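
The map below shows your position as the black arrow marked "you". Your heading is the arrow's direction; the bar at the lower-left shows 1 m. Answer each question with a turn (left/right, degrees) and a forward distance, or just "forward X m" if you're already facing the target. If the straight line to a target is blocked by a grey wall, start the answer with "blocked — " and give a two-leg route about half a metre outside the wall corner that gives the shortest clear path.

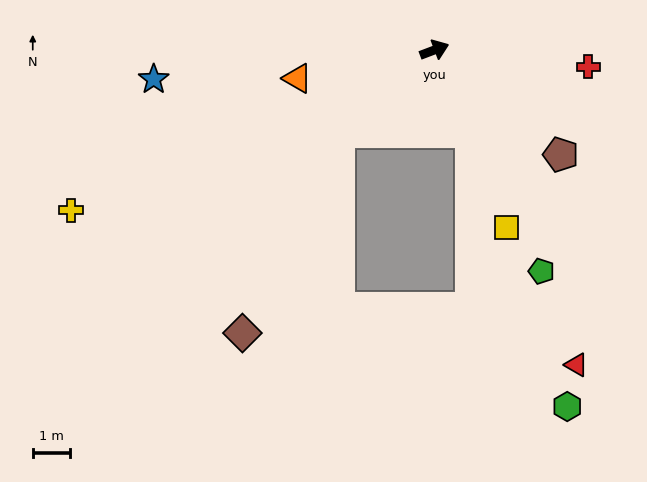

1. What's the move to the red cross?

turn right 27°, forward 4.1 m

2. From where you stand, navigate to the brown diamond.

blocked — turn right 160°, forward 3.4 m, then turn left 23°, forward 5.9 m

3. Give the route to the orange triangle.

turn left 171°, forward 3.7 m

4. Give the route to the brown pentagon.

turn right 60°, forward 4.4 m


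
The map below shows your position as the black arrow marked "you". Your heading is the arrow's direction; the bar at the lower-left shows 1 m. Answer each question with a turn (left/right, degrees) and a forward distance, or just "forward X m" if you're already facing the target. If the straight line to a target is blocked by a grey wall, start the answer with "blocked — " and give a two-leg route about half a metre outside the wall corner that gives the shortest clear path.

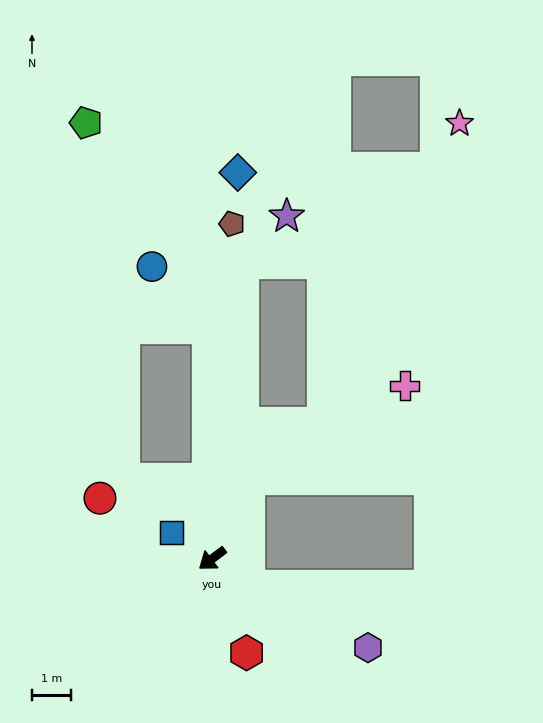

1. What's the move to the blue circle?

blocked — turn right 126°, forward 6.0 m, then turn left 41°, forward 2.2 m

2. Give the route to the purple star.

blocked — turn right 133°, forward 7.7 m, then turn right 38°, forward 1.7 m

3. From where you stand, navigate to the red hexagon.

turn left 73°, forward 2.6 m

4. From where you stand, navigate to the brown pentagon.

turn right 131°, forward 8.7 m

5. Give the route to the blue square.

turn right 70°, forward 1.3 m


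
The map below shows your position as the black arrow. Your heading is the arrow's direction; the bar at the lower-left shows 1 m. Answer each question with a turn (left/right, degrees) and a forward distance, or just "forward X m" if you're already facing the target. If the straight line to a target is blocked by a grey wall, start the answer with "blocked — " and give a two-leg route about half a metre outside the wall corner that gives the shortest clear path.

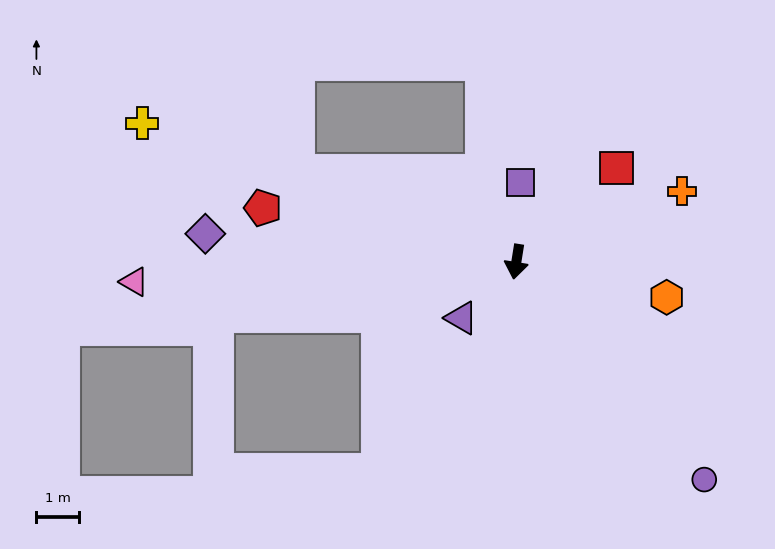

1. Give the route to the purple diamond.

turn right 86°, forward 7.3 m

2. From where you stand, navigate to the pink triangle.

turn right 78°, forward 8.9 m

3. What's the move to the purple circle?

turn left 50°, forward 6.7 m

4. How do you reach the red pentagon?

turn right 93°, forward 6.0 m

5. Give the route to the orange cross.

turn left 122°, forward 4.2 m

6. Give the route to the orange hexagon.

turn left 86°, forward 3.6 m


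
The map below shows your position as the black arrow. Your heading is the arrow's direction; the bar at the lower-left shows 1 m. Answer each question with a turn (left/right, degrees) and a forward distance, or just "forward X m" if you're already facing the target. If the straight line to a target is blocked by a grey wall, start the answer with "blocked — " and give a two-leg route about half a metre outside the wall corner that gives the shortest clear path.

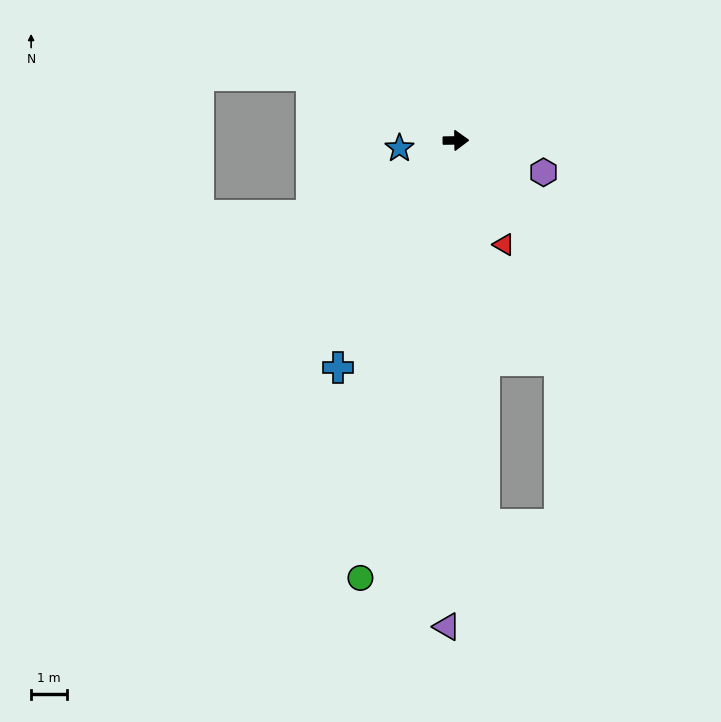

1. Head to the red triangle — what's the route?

turn right 66°, forward 3.2 m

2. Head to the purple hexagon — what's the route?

turn right 21°, forward 2.6 m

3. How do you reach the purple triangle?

turn right 92°, forward 13.7 m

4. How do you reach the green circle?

turn right 103°, forward 12.6 m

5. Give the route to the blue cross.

turn right 118°, forward 7.2 m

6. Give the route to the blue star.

turn right 173°, forward 1.6 m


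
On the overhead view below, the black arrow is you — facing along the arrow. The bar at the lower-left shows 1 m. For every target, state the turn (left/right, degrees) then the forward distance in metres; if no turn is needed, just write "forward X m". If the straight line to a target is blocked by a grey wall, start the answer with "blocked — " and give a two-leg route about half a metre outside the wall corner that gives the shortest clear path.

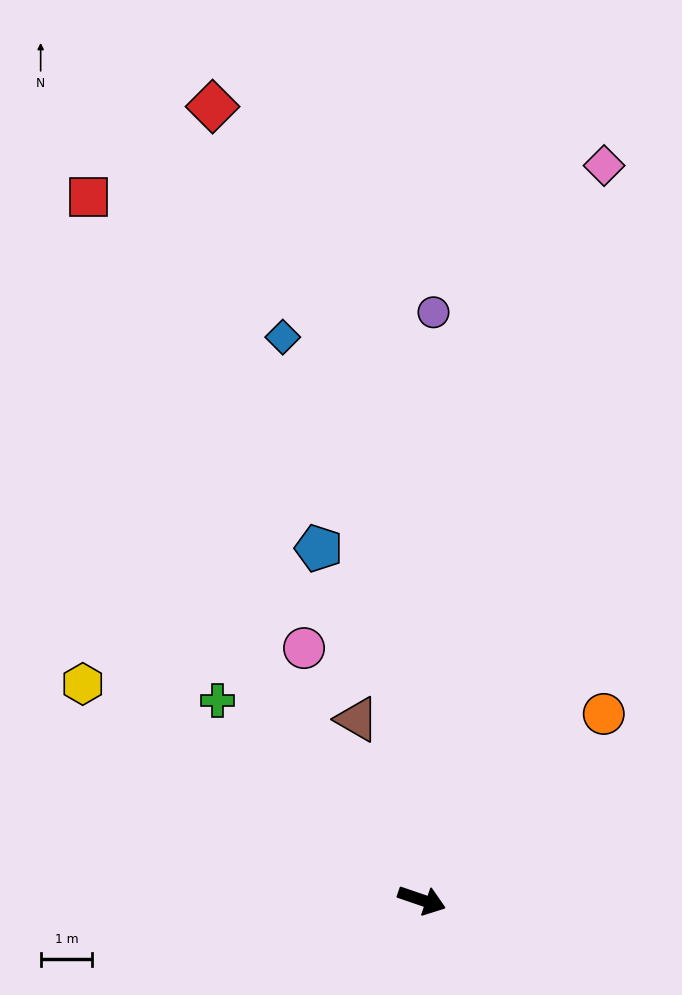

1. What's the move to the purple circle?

turn left 108°, forward 11.4 m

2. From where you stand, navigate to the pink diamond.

turn left 95°, forward 14.7 m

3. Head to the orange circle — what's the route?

turn left 65°, forward 5.1 m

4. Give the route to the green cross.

turn left 155°, forward 5.6 m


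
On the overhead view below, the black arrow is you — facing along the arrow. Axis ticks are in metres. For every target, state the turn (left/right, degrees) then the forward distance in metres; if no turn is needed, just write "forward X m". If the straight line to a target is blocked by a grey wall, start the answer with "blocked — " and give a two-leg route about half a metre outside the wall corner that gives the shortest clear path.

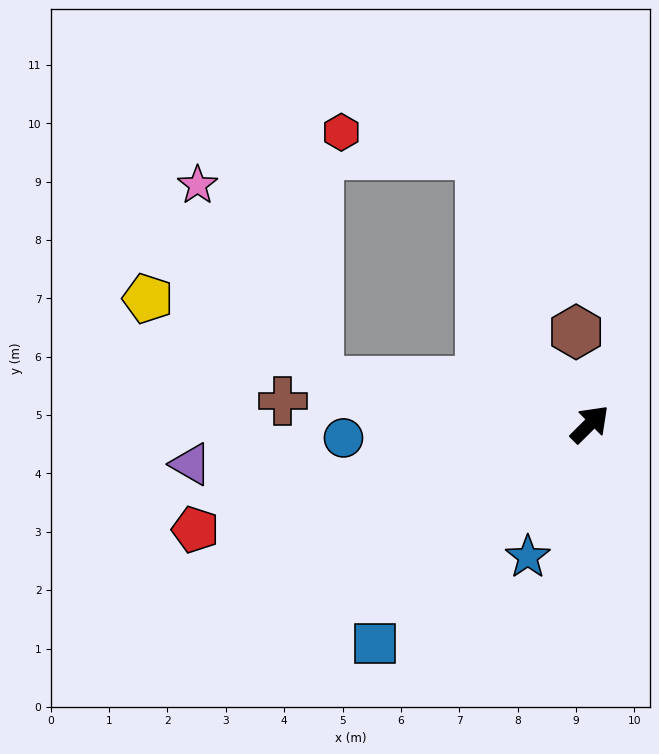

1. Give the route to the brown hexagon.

turn left 54°, forward 1.6 m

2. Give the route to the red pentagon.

turn left 150°, forward 7.0 m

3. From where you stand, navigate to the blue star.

turn right 160°, forward 2.5 m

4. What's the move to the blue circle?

turn left 138°, forward 4.2 m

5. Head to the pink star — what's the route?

blocked — turn left 126°, forward 4.7 m, then turn right 49°, forward 4.0 m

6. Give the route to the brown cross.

turn left 131°, forward 5.3 m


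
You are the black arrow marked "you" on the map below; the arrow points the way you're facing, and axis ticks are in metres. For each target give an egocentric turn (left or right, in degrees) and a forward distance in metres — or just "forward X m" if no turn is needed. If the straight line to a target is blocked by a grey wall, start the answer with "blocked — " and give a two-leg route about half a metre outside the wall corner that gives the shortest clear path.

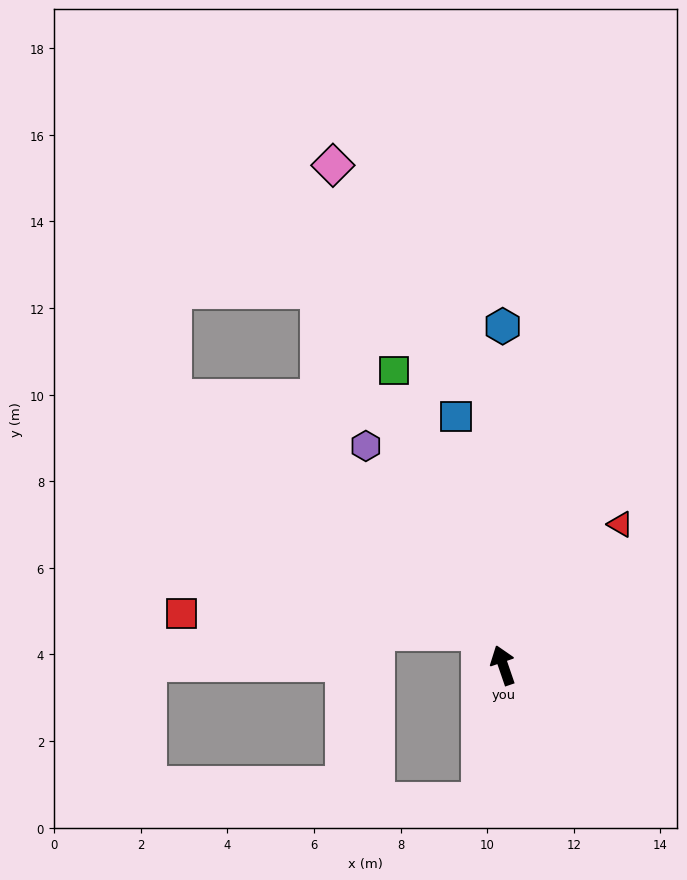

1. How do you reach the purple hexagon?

turn left 13°, forward 6.0 m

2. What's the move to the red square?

blocked — turn left 17°, forward 0.9 m, then turn left 50°, forward 6.9 m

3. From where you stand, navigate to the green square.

forward 7.3 m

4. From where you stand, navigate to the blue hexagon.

turn right 19°, forward 7.8 m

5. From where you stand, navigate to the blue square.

turn right 8°, forward 5.8 m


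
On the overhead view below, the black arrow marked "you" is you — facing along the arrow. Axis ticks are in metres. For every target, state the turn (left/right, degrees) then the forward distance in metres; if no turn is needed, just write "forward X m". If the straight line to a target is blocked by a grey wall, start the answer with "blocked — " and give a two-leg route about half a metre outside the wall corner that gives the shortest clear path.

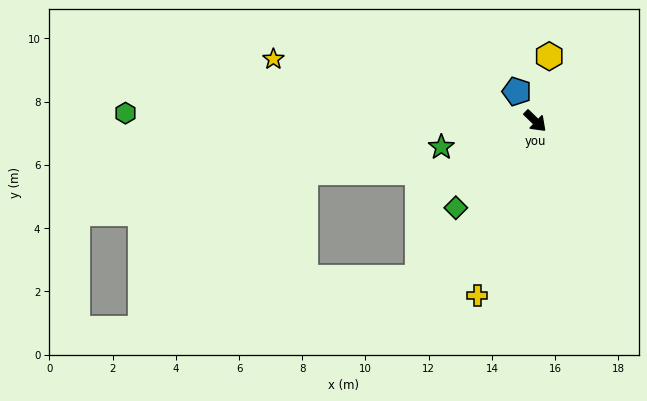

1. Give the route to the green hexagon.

turn right 137°, forward 13.0 m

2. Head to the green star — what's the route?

turn right 120°, forward 3.1 m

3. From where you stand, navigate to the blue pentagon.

turn left 166°, forward 1.1 m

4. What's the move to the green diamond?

turn right 88°, forward 3.7 m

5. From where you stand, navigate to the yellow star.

turn right 149°, forward 8.5 m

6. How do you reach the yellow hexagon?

turn left 122°, forward 2.1 m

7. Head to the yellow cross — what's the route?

turn right 64°, forward 5.8 m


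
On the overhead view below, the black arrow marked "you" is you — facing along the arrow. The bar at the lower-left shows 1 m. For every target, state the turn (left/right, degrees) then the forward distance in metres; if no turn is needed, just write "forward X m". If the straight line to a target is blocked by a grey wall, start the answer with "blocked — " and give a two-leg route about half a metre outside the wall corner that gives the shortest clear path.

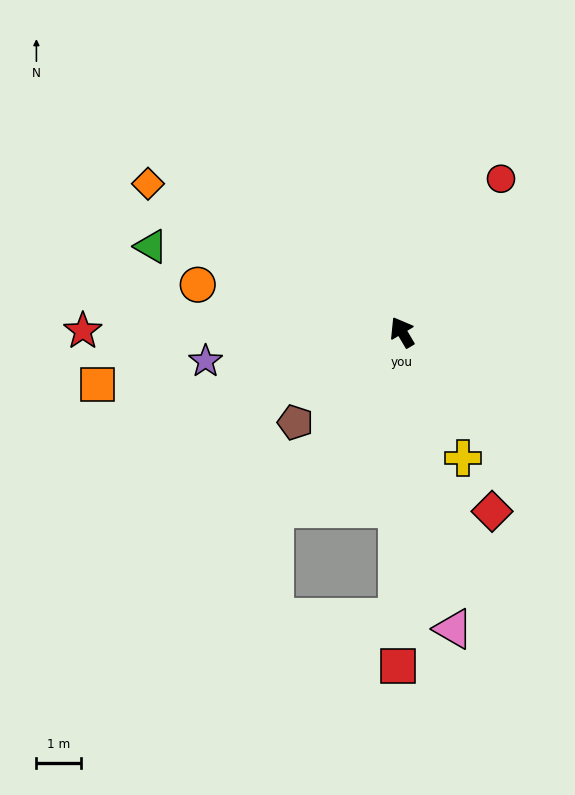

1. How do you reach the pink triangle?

turn left 159°, forward 6.7 m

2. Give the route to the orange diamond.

turn left 29°, forward 6.6 m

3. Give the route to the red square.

turn left 149°, forward 7.5 m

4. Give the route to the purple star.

turn left 68°, forward 4.4 m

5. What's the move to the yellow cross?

turn left 175°, forward 3.1 m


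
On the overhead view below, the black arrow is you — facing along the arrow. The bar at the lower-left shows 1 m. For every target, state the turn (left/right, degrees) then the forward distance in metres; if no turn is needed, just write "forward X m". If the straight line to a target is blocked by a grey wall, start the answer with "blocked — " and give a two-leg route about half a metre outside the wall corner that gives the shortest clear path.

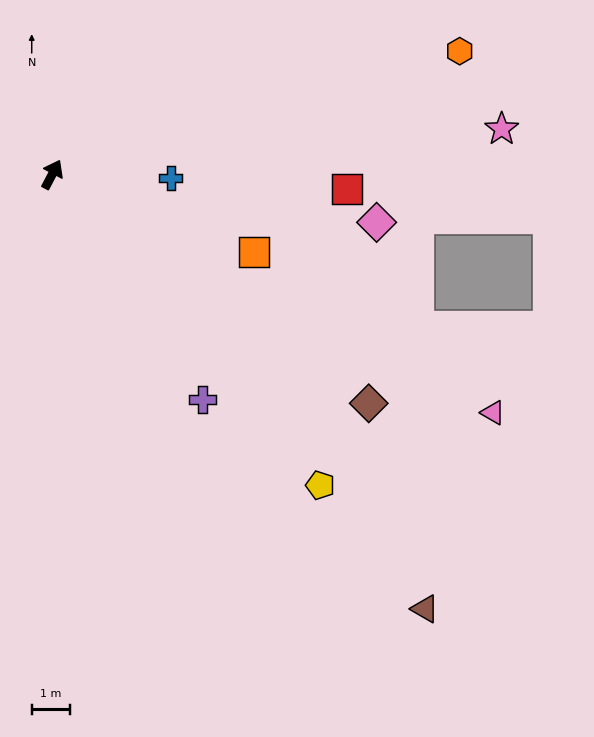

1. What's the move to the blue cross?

turn right 64°, forward 3.1 m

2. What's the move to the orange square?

turn right 83°, forward 5.7 m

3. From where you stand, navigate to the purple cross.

turn right 118°, forward 7.1 m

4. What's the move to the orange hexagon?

turn right 45°, forward 11.2 m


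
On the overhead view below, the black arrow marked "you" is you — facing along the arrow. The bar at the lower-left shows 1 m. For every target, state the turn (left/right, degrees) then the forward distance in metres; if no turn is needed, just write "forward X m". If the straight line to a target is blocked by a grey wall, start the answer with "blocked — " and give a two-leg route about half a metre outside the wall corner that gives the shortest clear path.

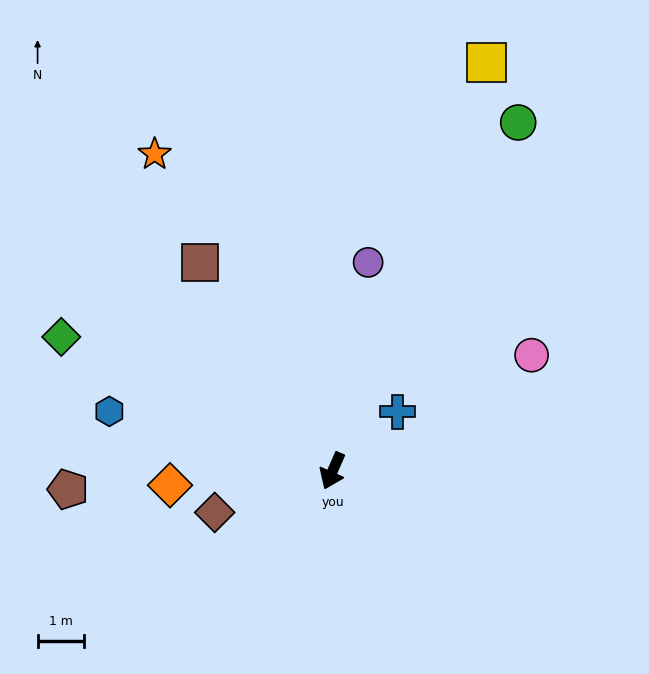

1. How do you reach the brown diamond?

turn right 47°, forward 2.7 m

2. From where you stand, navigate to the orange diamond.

turn right 61°, forward 3.5 m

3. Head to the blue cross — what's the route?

turn left 156°, forward 1.9 m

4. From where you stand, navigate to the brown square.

turn right 124°, forward 5.4 m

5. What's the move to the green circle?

turn left 176°, forward 8.5 m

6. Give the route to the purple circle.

turn right 166°, forward 4.6 m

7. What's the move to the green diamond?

turn right 93°, forward 6.6 m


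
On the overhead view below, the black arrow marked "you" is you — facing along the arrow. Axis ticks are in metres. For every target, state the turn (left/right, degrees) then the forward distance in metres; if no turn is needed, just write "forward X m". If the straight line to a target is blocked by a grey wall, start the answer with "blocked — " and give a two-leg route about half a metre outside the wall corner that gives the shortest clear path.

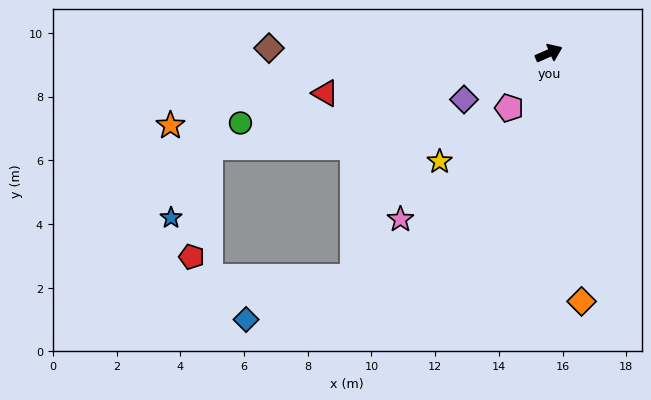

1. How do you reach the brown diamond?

turn left 155°, forward 8.8 m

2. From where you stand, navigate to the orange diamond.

turn right 106°, forward 7.9 m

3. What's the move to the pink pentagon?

turn right 150°, forward 2.1 m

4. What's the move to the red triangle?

turn left 166°, forward 7.1 m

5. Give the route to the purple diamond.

turn right 175°, forward 3.0 m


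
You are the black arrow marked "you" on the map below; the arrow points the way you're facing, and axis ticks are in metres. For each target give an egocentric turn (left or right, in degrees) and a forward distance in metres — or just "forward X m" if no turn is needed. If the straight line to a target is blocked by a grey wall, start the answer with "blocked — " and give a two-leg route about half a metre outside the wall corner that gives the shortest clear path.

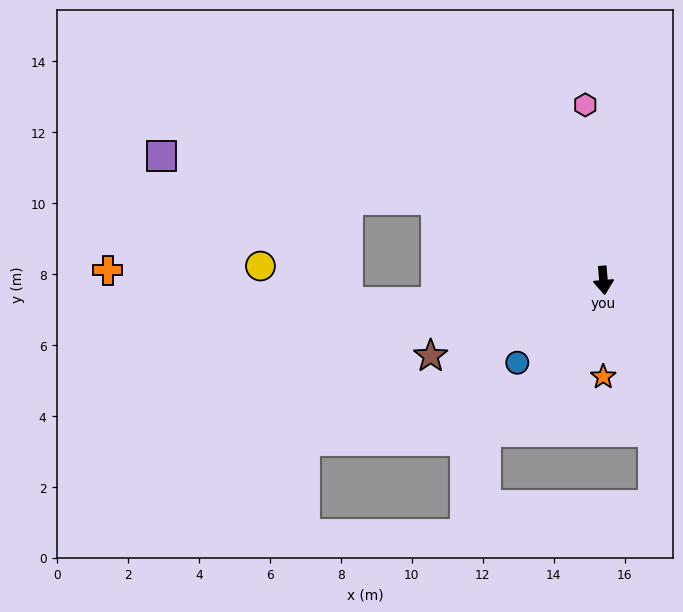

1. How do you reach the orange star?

turn right 5°, forward 2.7 m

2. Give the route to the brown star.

turn right 71°, forward 5.3 m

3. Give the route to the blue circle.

turn right 51°, forward 3.4 m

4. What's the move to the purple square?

blocked — turn right 121°, forward 5.2 m, then turn left 17°, forward 7.9 m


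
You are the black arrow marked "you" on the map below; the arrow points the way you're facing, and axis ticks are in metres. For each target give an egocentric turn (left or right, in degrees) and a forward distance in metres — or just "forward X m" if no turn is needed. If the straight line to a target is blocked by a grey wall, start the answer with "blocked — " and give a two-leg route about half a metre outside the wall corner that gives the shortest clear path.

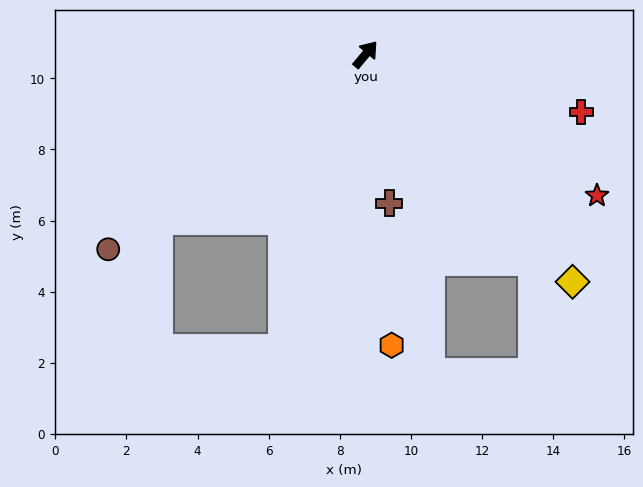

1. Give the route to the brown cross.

turn right 131°, forward 4.2 m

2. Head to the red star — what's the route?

turn right 82°, forward 7.6 m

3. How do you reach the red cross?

turn right 65°, forward 6.3 m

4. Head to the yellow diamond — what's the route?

turn right 98°, forward 8.7 m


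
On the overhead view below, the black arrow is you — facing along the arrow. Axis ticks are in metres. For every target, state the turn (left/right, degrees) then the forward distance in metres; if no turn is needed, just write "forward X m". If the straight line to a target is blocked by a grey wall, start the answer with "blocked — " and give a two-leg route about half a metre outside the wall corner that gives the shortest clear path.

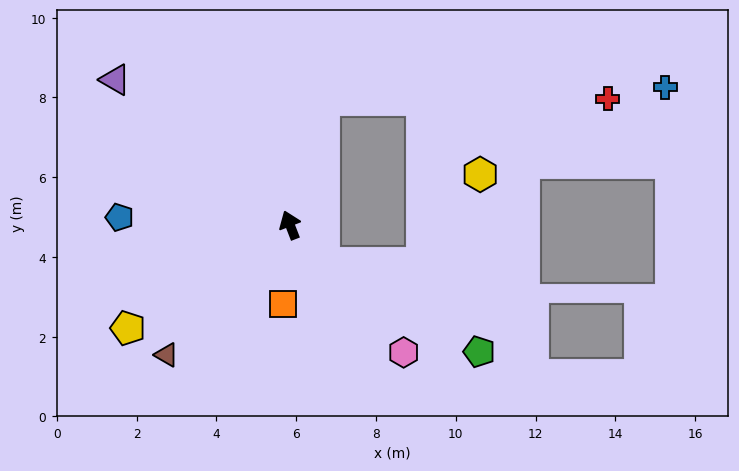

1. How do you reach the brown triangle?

turn left 115°, forward 4.5 m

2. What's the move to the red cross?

blocked — turn right 36°, forward 3.3 m, then turn right 75°, forward 7.1 m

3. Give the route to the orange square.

turn left 154°, forward 2.0 m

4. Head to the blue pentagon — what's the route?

turn left 66°, forward 4.3 m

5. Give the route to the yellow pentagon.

turn left 101°, forward 4.8 m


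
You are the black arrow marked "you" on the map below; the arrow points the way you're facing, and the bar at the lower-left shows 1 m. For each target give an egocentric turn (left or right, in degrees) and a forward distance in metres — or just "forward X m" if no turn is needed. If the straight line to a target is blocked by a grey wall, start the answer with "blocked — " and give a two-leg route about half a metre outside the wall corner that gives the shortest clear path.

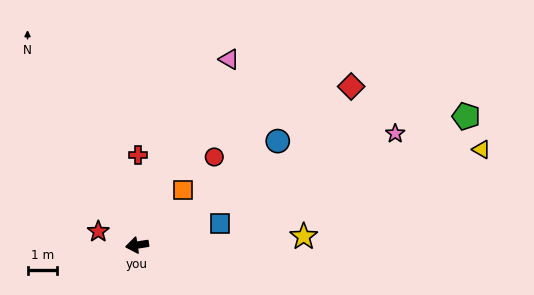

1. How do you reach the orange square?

turn right 139°, forward 2.4 m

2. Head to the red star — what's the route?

turn right 28°, forward 1.4 m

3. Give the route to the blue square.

turn right 174°, forward 2.9 m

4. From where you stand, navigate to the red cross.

turn right 99°, forward 3.0 m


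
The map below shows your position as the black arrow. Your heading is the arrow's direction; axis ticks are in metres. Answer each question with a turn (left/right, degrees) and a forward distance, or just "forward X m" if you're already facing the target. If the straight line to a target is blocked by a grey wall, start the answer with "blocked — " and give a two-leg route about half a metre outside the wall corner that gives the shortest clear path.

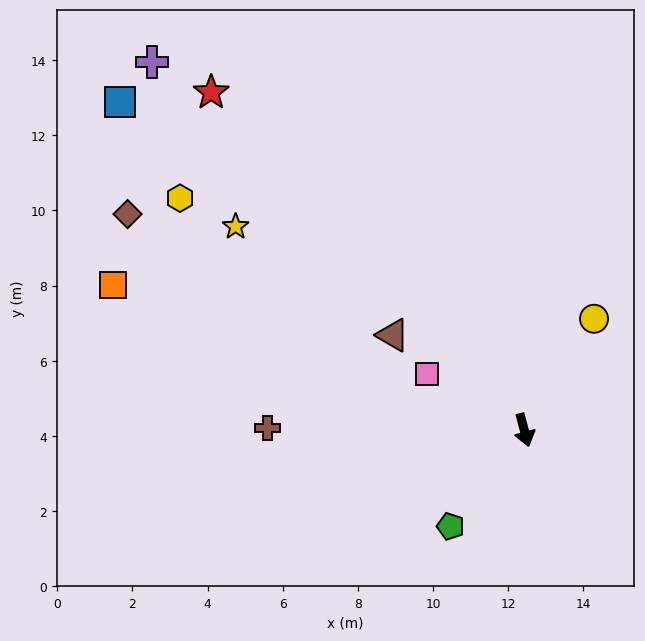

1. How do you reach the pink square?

turn right 135°, forward 3.0 m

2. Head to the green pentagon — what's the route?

turn right 52°, forward 3.2 m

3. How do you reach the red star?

turn right 152°, forward 12.3 m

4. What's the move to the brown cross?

turn right 105°, forward 6.8 m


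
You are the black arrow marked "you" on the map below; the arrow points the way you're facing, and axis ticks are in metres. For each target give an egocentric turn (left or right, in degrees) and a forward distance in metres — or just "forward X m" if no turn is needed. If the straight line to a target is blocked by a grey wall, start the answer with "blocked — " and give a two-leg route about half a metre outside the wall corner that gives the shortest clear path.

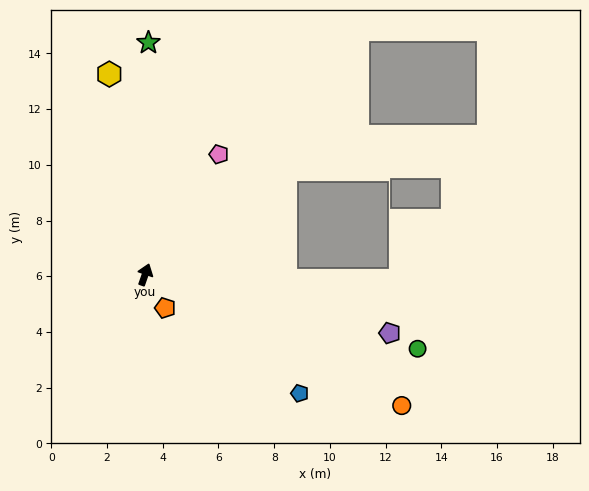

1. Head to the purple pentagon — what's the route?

turn right 84°, forward 9.0 m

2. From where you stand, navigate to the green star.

turn left 18°, forward 8.3 m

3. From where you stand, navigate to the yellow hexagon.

turn left 29°, forward 7.3 m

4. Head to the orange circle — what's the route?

turn right 98°, forward 10.3 m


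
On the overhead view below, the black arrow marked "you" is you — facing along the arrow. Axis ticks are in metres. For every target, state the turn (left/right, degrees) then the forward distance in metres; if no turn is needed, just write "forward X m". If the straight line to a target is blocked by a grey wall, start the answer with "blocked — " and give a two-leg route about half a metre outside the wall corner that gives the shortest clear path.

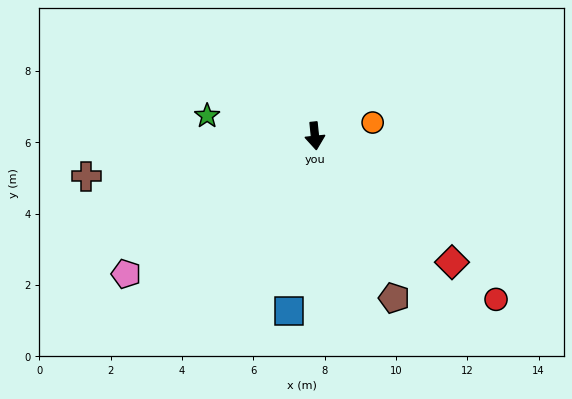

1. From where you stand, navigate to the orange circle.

turn left 97°, forward 1.7 m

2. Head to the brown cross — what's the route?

turn right 86°, forward 6.5 m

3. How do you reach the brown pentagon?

turn left 20°, forward 5.1 m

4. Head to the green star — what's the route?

turn right 106°, forward 3.1 m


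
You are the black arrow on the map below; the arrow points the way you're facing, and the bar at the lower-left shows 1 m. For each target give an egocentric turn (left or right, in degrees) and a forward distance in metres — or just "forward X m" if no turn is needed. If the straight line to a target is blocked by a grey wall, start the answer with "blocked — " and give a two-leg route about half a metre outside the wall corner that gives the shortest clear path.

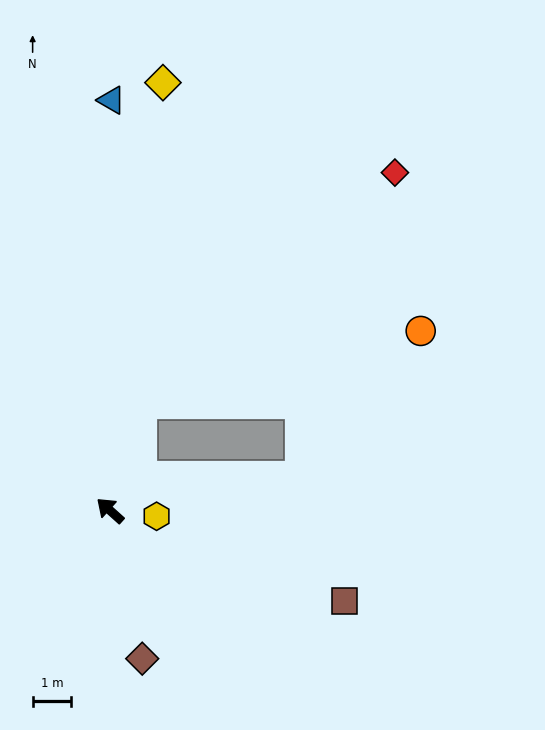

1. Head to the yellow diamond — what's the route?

turn right 55°, forward 11.1 m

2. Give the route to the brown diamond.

turn left 144°, forward 3.9 m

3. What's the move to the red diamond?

blocked — turn right 64°, forward 2.9 m, then turn right 32°, forward 8.8 m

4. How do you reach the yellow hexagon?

turn right 145°, forward 1.2 m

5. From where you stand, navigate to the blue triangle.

turn right 48°, forward 10.6 m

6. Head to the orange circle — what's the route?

blocked — turn right 64°, forward 2.9 m, then turn right 60°, forward 7.4 m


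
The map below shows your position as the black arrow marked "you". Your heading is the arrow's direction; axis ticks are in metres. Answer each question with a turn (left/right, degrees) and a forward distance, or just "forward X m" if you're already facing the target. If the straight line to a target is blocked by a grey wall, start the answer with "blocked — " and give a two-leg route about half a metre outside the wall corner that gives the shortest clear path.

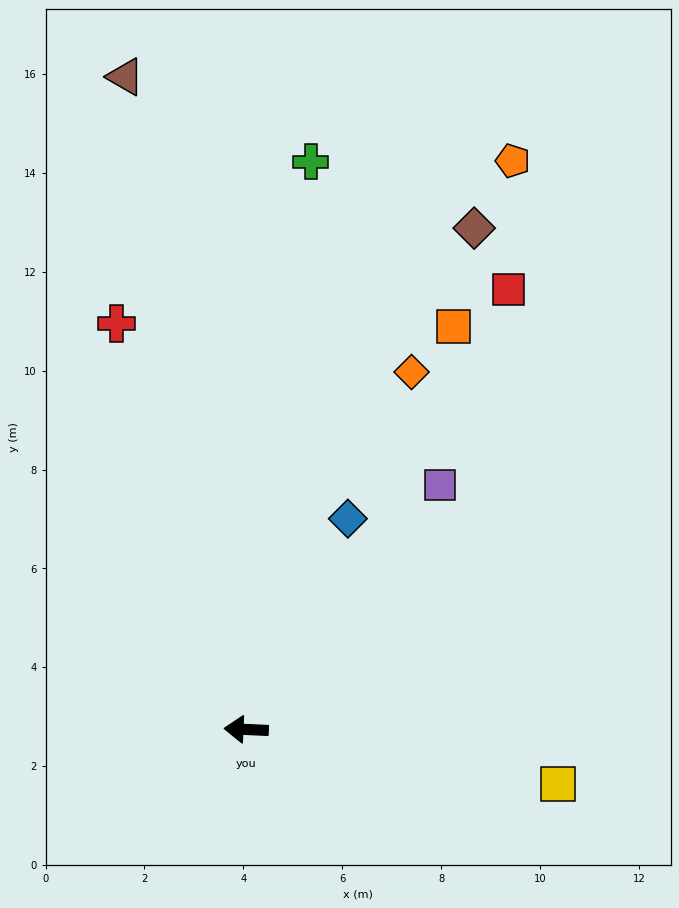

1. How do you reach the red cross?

turn right 70°, forward 8.6 m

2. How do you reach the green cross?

turn right 94°, forward 11.6 m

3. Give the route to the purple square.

turn right 126°, forward 6.3 m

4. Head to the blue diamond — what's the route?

turn right 113°, forward 4.7 m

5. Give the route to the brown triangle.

turn right 77°, forward 13.4 m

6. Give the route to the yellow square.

turn left 173°, forward 6.4 m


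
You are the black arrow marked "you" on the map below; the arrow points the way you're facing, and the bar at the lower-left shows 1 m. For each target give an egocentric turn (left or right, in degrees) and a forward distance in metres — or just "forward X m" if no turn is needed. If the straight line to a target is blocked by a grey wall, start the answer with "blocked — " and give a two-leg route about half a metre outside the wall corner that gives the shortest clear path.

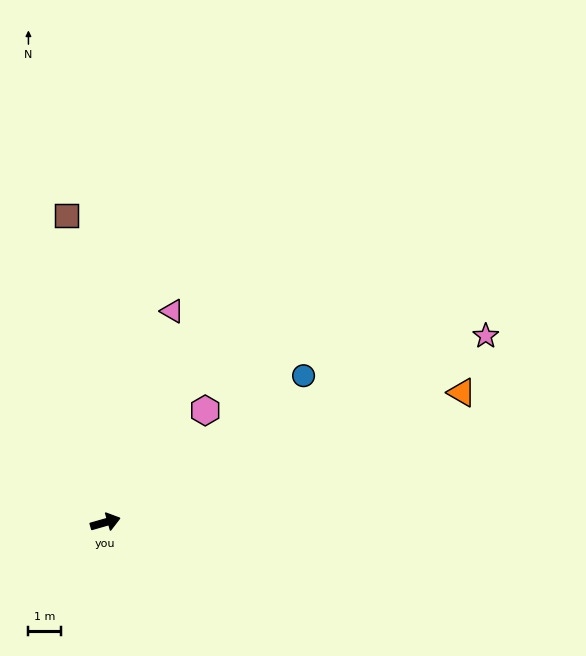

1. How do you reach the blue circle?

turn left 21°, forward 7.6 m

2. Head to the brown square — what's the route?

turn left 81°, forward 9.5 m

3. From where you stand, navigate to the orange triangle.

turn left 4°, forward 11.7 m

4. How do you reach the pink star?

turn left 10°, forward 13.0 m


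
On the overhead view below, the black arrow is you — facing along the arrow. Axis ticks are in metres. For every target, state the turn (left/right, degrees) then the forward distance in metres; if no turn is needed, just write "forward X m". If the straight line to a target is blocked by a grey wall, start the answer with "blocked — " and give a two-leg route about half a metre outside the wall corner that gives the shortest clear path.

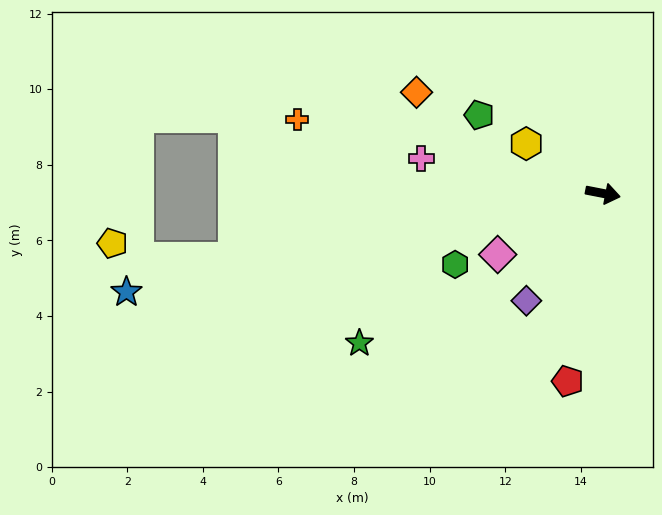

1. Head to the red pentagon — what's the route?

turn right 90°, forward 5.1 m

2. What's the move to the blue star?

turn right 157°, forward 12.9 m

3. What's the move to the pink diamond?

turn right 139°, forward 3.2 m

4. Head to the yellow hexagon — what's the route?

turn left 158°, forward 2.4 m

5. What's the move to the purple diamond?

turn right 114°, forward 3.5 m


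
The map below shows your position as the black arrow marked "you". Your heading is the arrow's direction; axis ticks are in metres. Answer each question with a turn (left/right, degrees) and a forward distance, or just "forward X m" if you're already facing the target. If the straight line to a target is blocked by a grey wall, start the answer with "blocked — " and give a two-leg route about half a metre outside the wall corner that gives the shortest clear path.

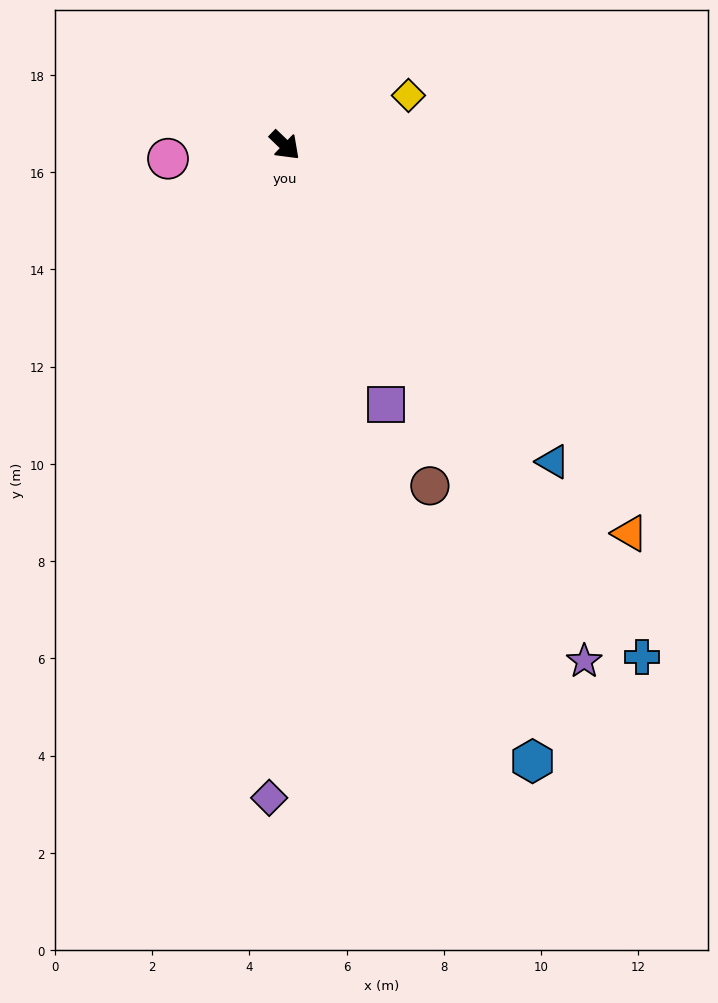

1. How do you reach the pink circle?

turn right 130°, forward 2.4 m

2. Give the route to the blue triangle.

turn right 6°, forward 8.5 m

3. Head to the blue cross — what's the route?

turn right 11°, forward 12.8 m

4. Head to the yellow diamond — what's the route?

turn left 66°, forward 2.7 m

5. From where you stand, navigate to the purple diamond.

turn right 48°, forward 13.4 m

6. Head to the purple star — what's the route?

turn right 16°, forward 12.3 m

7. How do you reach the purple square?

turn right 25°, forward 5.7 m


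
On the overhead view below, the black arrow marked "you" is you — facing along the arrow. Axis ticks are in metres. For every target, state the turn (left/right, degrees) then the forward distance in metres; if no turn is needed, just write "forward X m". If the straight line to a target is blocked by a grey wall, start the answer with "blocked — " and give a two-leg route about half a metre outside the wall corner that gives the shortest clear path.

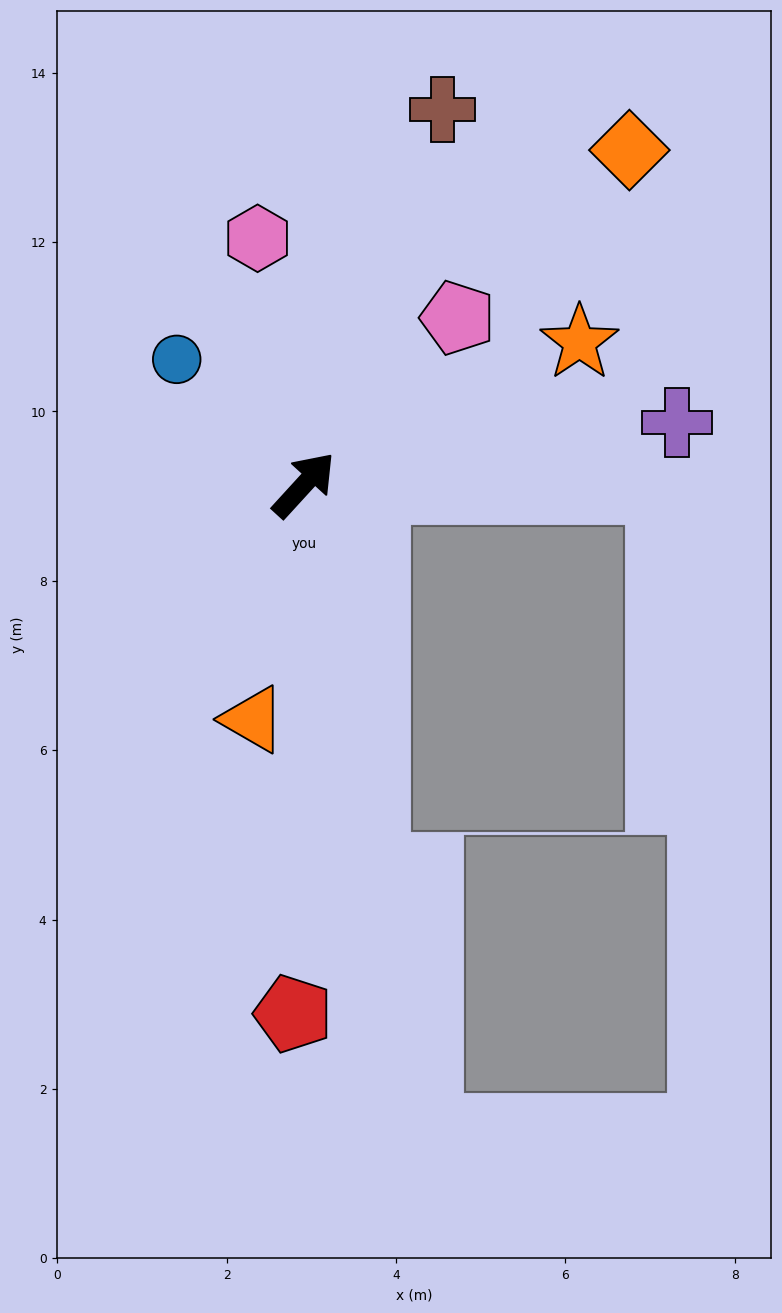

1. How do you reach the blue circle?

turn left 88°, forward 2.1 m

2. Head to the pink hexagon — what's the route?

turn left 53°, forward 3.0 m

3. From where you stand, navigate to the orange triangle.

turn right 150°, forward 2.8 m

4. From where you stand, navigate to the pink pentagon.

forward 2.7 m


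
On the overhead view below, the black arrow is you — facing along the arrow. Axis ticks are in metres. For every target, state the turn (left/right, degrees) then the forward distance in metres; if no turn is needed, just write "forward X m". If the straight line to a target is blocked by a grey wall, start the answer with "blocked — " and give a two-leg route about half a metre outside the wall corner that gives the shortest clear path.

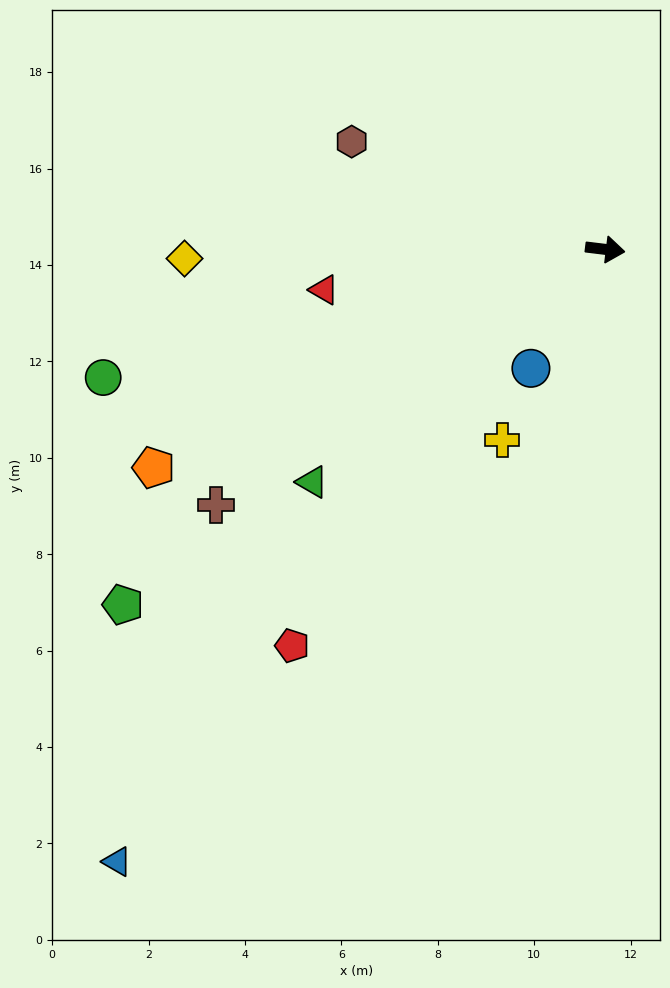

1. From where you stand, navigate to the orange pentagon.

turn right 147°, forward 10.4 m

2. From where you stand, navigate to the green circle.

turn right 159°, forward 10.7 m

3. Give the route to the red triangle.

turn right 165°, forward 5.9 m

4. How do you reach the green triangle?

turn right 135°, forward 7.8 m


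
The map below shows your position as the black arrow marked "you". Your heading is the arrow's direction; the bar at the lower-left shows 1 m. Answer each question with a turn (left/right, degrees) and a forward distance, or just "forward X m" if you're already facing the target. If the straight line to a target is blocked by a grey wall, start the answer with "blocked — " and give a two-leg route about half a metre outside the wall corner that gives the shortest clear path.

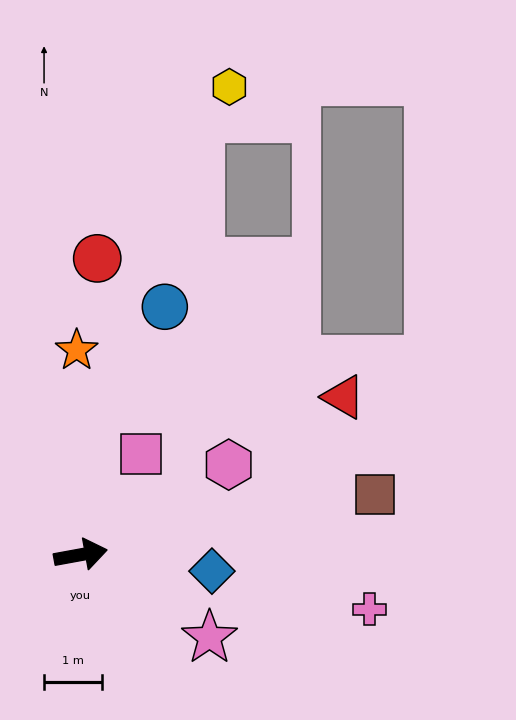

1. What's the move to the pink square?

turn left 49°, forward 2.0 m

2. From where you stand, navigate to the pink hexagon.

turn left 21°, forward 3.0 m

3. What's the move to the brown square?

forward 5.2 m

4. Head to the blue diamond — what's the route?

turn right 17°, forward 2.3 m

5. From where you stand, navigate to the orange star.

turn left 81°, forward 3.5 m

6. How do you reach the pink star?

turn right 43°, forward 2.6 m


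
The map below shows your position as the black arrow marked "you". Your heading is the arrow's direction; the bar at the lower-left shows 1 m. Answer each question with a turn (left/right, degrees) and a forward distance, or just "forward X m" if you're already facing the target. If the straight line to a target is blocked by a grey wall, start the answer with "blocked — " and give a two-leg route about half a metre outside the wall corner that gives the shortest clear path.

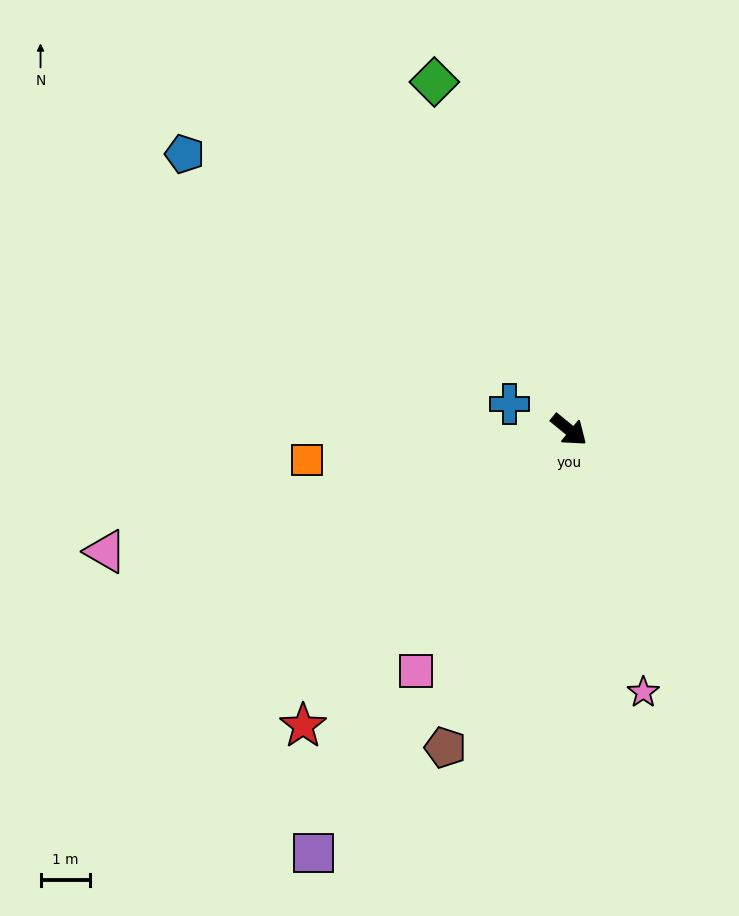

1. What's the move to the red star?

turn right 93°, forward 8.1 m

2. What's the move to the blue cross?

turn right 164°, forward 1.3 m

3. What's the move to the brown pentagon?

turn right 72°, forward 6.9 m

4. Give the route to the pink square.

turn right 83°, forward 5.8 m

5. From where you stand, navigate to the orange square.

turn right 134°, forward 5.4 m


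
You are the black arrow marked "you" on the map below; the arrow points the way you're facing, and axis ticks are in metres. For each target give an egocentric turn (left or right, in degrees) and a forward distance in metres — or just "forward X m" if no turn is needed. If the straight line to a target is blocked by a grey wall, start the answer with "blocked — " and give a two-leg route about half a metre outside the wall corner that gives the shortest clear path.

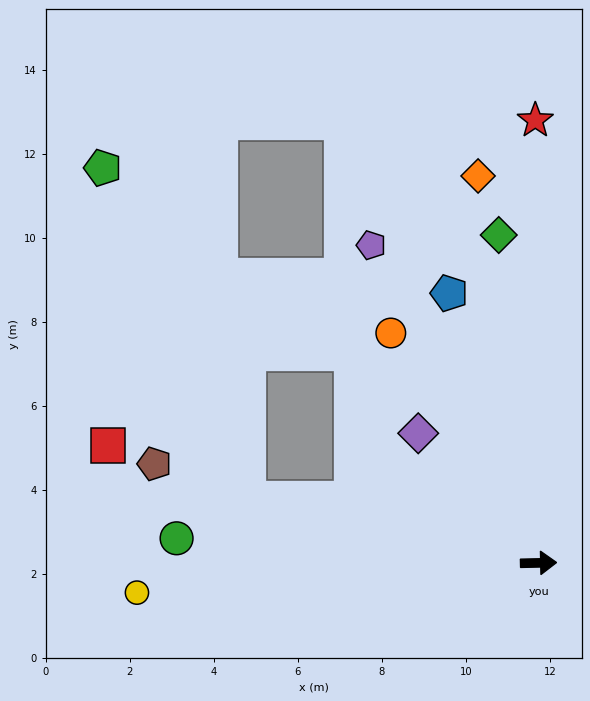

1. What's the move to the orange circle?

turn left 121°, forward 6.5 m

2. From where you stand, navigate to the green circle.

turn left 175°, forward 8.6 m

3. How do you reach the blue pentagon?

turn left 107°, forward 6.8 m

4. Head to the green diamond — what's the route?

turn left 96°, forward 7.9 m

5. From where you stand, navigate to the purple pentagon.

turn left 117°, forward 8.5 m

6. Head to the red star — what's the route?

turn left 89°, forward 10.5 m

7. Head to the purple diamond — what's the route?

turn left 132°, forward 4.2 m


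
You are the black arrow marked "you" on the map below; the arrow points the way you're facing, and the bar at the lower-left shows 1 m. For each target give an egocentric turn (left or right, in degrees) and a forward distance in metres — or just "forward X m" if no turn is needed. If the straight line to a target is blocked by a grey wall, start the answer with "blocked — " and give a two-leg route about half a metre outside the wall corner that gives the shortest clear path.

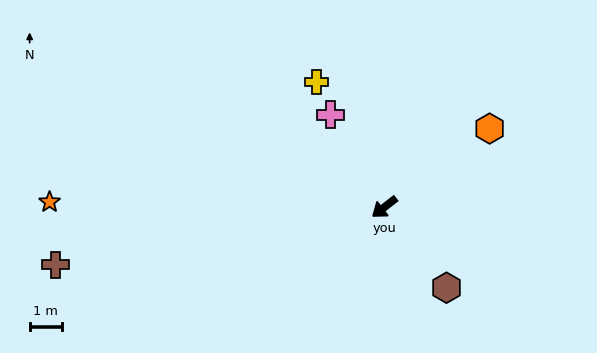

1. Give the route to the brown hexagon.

turn left 90°, forward 3.2 m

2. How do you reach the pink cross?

turn right 98°, forward 3.3 m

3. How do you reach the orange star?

turn right 39°, forward 10.4 m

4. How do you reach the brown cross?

turn right 28°, forward 10.4 m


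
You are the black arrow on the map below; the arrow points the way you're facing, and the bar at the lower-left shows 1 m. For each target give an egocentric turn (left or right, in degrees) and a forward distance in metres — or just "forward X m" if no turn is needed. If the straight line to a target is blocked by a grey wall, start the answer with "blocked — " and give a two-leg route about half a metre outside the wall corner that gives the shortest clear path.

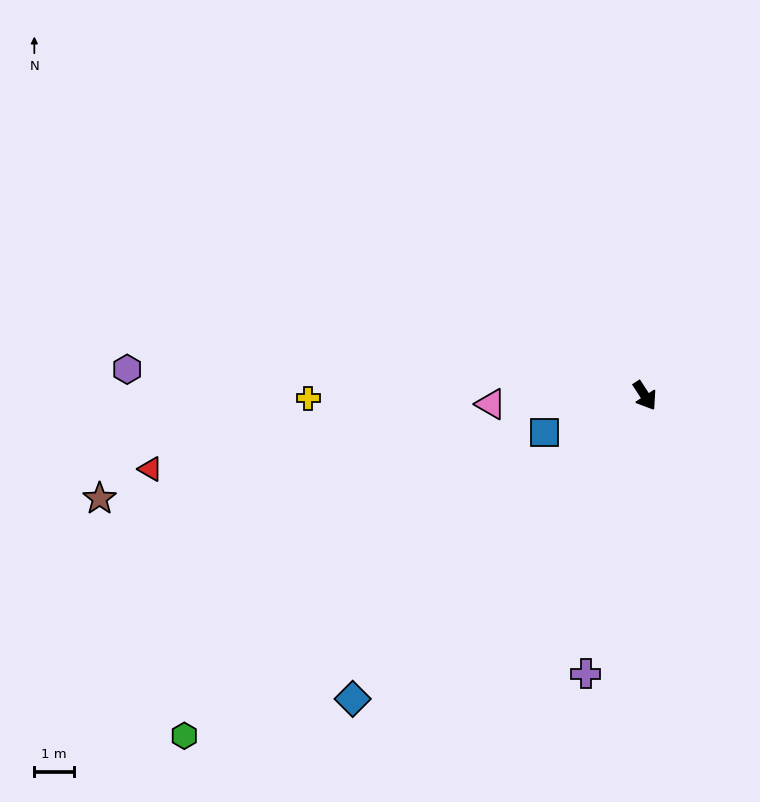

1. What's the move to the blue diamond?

turn right 77°, forward 10.6 m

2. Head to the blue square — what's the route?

turn right 103°, forward 2.7 m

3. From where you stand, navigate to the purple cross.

turn right 45°, forward 7.2 m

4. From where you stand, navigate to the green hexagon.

turn right 87°, forward 14.5 m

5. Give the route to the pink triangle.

turn right 120°, forward 3.9 m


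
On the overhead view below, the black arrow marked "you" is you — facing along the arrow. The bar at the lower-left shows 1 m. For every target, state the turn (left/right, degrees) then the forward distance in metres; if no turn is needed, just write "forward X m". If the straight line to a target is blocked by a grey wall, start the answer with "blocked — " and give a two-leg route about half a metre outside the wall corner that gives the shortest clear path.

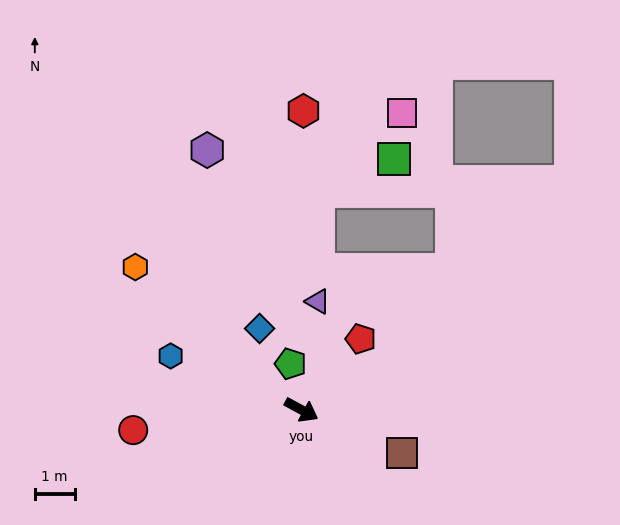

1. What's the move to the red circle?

turn right 145°, forward 4.3 m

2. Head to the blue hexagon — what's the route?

turn right 174°, forward 3.6 m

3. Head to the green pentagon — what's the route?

turn left 132°, forward 1.2 m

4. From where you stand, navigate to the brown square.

turn left 5°, forward 2.8 m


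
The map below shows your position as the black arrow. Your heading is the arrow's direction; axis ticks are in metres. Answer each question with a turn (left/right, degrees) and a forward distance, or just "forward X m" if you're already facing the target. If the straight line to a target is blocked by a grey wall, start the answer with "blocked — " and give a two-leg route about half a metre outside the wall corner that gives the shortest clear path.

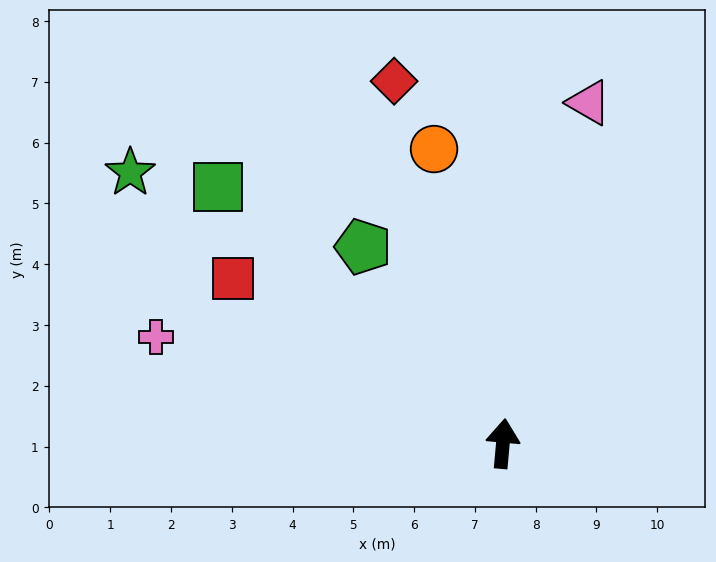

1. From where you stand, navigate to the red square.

turn left 64°, forward 5.2 m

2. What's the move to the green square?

turn left 53°, forward 6.3 m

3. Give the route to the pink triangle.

turn right 9°, forward 5.8 m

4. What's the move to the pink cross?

turn left 78°, forward 6.0 m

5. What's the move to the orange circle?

turn left 18°, forward 5.0 m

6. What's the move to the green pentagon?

turn left 41°, forward 4.0 m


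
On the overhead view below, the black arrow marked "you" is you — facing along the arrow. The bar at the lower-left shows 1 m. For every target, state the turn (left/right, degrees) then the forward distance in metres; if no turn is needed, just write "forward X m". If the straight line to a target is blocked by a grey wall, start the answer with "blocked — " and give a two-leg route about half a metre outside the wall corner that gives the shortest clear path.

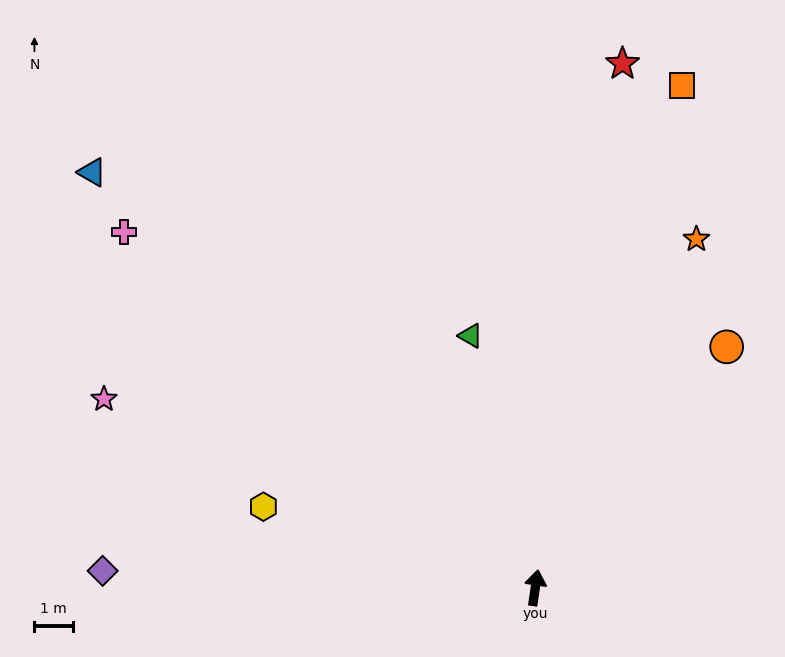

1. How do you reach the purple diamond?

turn left 96°, forward 11.2 m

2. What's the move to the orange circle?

turn right 30°, forward 7.9 m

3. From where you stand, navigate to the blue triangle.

turn left 55°, forward 15.6 m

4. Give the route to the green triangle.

turn left 23°, forward 6.7 m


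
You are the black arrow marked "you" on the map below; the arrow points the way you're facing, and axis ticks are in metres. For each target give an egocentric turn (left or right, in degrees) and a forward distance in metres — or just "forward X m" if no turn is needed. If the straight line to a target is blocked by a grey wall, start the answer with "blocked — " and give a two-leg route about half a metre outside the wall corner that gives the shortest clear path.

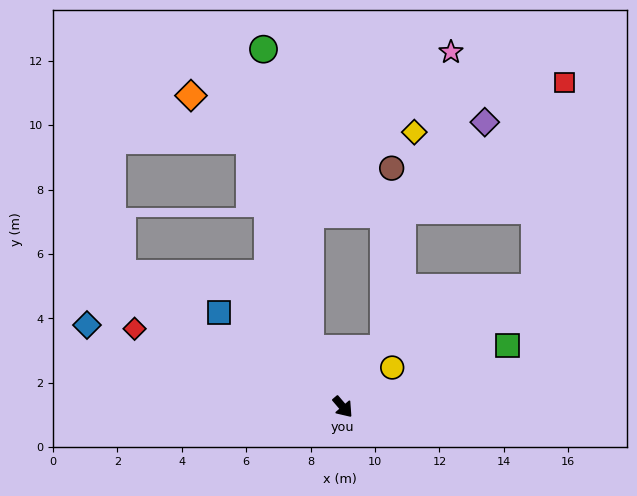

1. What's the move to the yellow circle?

turn left 88°, forward 2.0 m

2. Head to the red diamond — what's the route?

turn right 151°, forward 6.9 m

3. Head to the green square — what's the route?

turn left 70°, forward 5.4 m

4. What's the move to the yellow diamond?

blocked — turn left 105°, forward 2.2 m, then turn left 26°, forward 6.8 m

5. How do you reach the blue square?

turn right 168°, forward 4.8 m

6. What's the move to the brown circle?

blocked — turn left 105°, forward 2.2 m, then turn left 32°, forward 5.6 m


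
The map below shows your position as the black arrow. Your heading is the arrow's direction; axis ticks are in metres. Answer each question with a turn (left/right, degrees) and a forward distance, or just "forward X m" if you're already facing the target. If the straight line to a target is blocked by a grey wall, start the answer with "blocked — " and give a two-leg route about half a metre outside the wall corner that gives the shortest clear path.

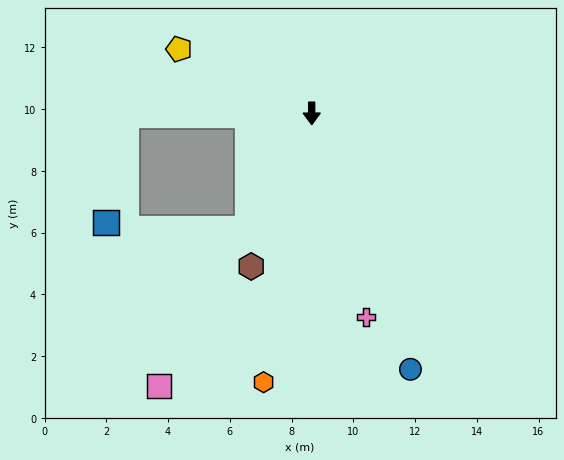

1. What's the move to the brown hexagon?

turn right 22°, forward 5.3 m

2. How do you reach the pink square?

turn right 30°, forward 10.1 m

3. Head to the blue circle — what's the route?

turn left 21°, forward 8.9 m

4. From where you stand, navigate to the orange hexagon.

turn right 10°, forward 8.8 m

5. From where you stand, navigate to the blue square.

blocked — turn right 90°, forward 6.0 m, then turn left 79°, forward 3.5 m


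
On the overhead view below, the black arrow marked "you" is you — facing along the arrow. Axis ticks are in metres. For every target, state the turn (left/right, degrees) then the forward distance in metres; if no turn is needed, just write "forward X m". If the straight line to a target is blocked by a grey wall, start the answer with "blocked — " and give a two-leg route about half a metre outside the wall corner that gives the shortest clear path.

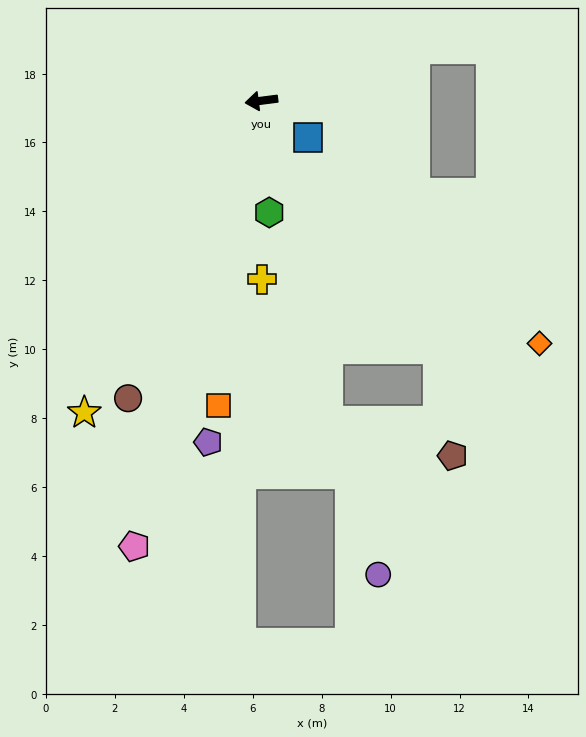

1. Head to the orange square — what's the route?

turn left 75°, forward 8.9 m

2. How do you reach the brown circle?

turn left 59°, forward 9.5 m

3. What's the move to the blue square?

turn left 134°, forward 1.7 m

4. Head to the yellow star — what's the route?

turn left 53°, forward 10.4 m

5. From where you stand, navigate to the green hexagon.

turn left 87°, forward 3.2 m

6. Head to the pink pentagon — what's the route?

turn left 67°, forward 13.4 m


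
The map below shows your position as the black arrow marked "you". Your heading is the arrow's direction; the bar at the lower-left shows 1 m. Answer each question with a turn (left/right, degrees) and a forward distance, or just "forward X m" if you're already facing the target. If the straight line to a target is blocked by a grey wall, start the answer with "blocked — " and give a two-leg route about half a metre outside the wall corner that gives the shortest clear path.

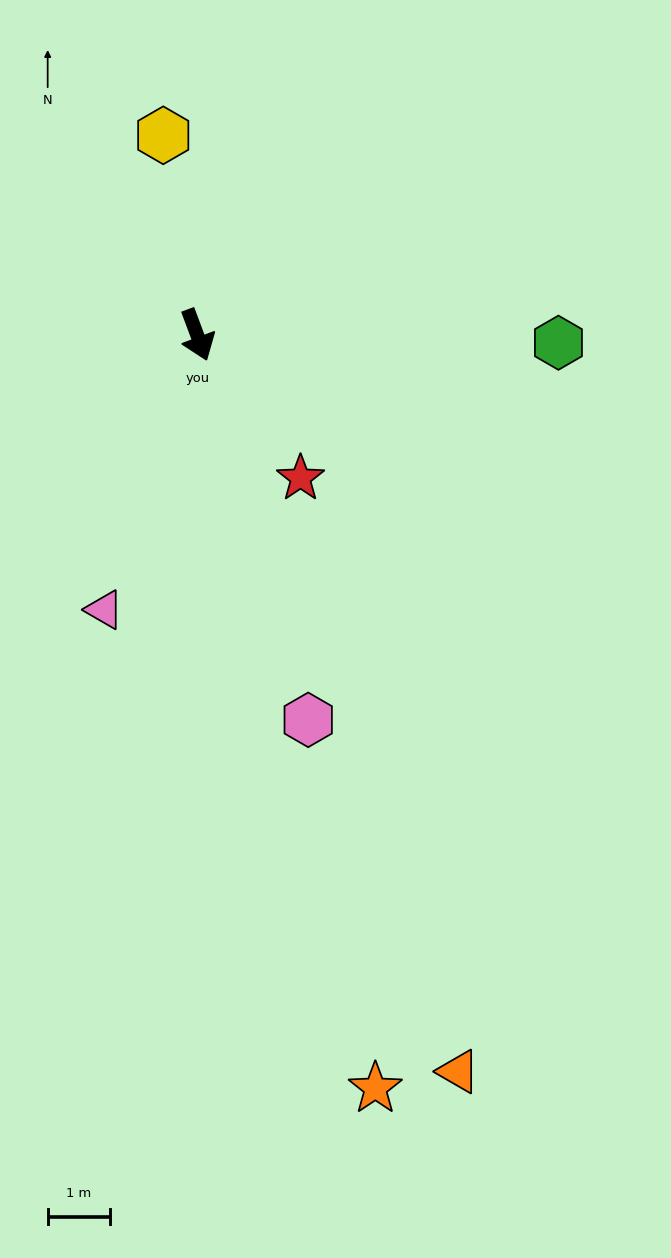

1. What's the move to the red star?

turn left 15°, forward 2.8 m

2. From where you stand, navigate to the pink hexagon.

turn right 4°, forward 6.4 m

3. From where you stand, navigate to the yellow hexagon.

turn left 169°, forward 3.3 m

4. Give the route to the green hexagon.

turn left 68°, forward 5.8 m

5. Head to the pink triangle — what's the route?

turn right 39°, forward 4.7 m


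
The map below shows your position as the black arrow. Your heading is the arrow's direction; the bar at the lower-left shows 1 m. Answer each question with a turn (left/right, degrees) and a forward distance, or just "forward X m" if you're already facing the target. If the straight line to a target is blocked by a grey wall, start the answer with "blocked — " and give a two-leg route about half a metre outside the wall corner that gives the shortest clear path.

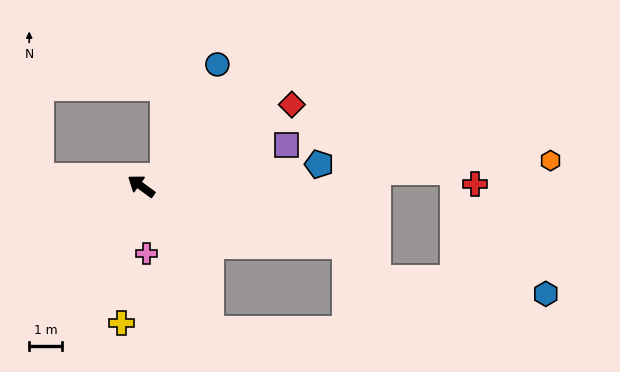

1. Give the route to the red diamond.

turn right 116°, forward 5.3 m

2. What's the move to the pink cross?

turn left 130°, forward 2.1 m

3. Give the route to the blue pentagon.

turn right 137°, forward 5.5 m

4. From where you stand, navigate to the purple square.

turn right 128°, forward 4.7 m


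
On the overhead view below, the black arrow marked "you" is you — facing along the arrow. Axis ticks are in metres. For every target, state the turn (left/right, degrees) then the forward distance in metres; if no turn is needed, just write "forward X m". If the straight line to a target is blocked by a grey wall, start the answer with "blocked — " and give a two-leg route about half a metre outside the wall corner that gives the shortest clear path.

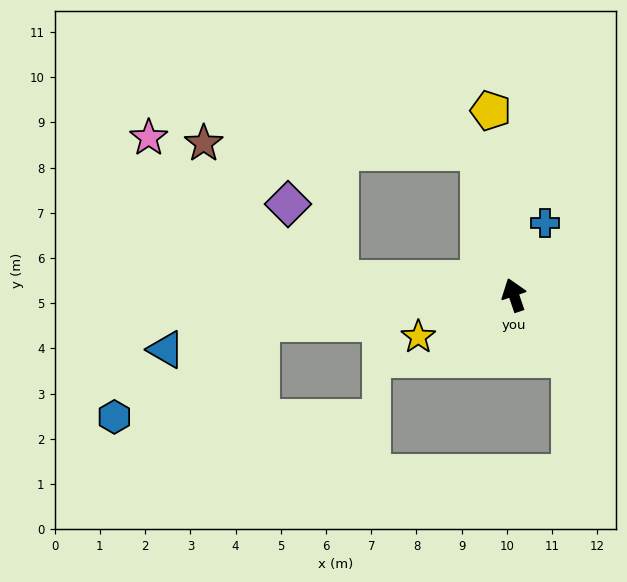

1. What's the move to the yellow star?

turn left 95°, forward 2.3 m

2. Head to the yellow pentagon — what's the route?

turn right 12°, forward 4.1 m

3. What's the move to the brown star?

blocked — turn right 5°, forward 3.3 m, then turn left 74°, forward 6.1 m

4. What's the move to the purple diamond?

blocked — turn left 66°, forward 3.9 m, then turn right 51°, forward 2.0 m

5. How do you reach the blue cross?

turn right 42°, forward 1.7 m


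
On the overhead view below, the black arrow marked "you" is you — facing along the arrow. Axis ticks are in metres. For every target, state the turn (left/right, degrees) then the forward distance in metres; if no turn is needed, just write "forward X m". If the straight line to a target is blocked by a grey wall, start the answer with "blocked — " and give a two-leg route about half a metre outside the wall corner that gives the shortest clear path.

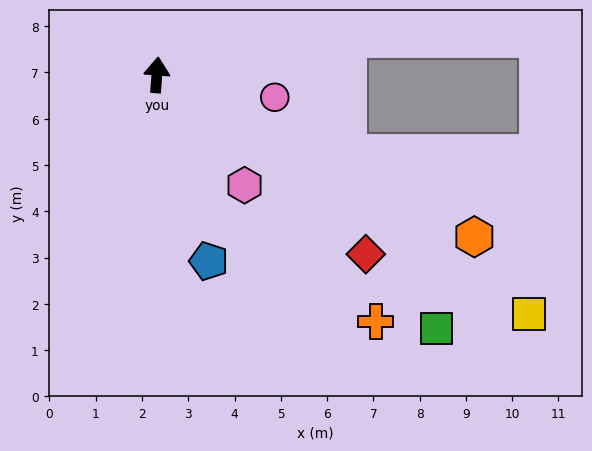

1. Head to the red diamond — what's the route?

turn right 126°, forward 6.0 m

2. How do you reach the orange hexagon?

turn right 113°, forward 7.7 m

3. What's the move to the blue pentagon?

turn right 160°, forward 4.2 m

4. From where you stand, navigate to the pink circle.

turn right 97°, forward 2.6 m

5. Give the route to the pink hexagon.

turn right 137°, forward 3.0 m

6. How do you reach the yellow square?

turn right 119°, forward 9.6 m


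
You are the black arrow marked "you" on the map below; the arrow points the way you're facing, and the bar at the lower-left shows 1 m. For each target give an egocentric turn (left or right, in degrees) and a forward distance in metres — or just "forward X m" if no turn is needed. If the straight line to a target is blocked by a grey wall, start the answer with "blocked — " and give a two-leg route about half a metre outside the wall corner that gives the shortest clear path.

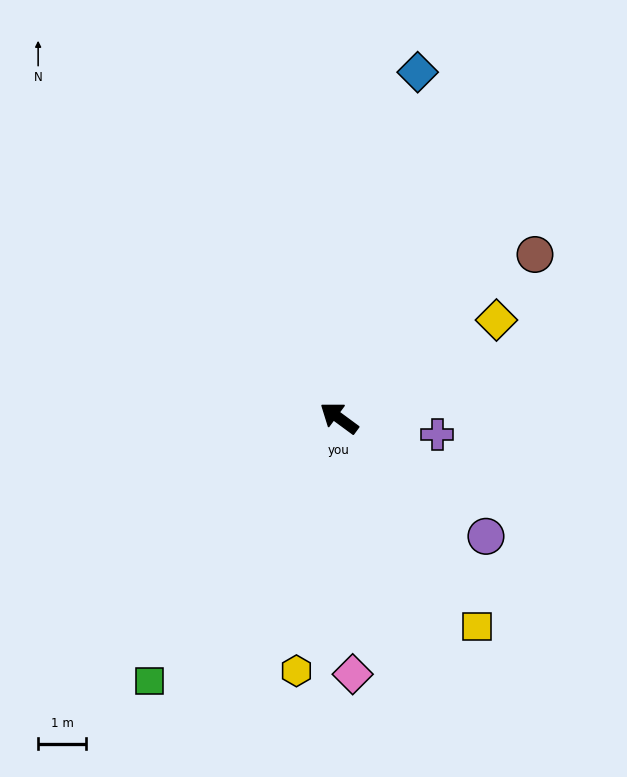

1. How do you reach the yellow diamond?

turn right 112°, forward 3.9 m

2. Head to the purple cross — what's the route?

turn right 153°, forward 2.1 m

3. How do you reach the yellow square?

turn left 160°, forward 5.2 m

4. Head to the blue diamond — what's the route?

turn right 66°, forward 7.4 m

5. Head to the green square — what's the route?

turn left 91°, forward 6.8 m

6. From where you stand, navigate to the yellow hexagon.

turn left 117°, forward 5.4 m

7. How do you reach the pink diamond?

turn left 129°, forward 5.4 m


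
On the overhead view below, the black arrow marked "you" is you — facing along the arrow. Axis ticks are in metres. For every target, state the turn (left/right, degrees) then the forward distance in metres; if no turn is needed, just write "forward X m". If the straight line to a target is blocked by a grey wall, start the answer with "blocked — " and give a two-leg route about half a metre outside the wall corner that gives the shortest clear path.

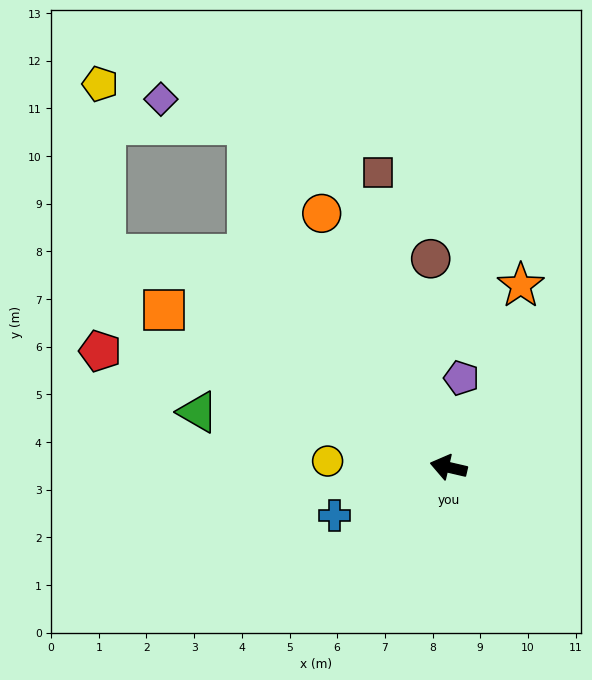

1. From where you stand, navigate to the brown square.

turn right 63°, forward 6.4 m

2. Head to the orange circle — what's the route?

turn right 50°, forward 6.0 m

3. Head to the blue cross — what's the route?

turn left 36°, forward 2.6 m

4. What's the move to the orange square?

turn right 16°, forward 6.8 m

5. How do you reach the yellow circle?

turn left 10°, forward 2.5 m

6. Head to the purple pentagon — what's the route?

turn right 85°, forward 1.9 m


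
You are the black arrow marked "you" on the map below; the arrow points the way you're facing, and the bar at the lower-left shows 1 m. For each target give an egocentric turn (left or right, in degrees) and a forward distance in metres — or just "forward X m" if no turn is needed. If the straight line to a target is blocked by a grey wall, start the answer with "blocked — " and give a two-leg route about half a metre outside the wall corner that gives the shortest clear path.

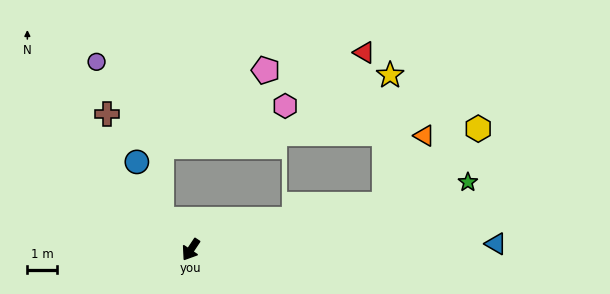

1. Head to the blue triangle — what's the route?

turn left 125°, forward 10.2 m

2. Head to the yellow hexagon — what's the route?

blocked — turn left 137°, forward 6.6 m, then turn left 26°, forward 4.0 m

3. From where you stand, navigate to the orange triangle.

blocked — turn left 137°, forward 6.6 m, then turn left 47°, forward 2.7 m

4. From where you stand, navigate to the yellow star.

blocked — turn left 137°, forward 6.6 m, then turn left 74°, forward 4.3 m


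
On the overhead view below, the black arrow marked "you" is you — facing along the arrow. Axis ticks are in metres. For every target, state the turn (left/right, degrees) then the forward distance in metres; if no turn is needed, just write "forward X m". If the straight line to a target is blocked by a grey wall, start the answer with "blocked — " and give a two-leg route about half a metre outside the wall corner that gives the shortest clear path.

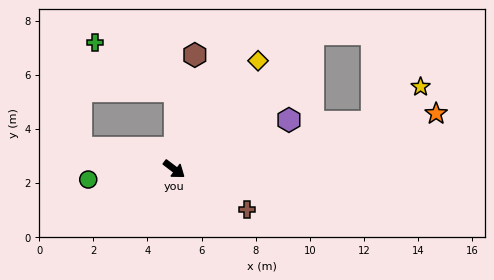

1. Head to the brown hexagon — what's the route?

turn left 117°, forward 4.3 m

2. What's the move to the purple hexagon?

turn left 60°, forward 4.6 m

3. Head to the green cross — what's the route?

blocked — turn left 126°, forward 2.9 m, then turn left 61°, forward 3.5 m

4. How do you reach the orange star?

turn left 49°, forward 9.9 m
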